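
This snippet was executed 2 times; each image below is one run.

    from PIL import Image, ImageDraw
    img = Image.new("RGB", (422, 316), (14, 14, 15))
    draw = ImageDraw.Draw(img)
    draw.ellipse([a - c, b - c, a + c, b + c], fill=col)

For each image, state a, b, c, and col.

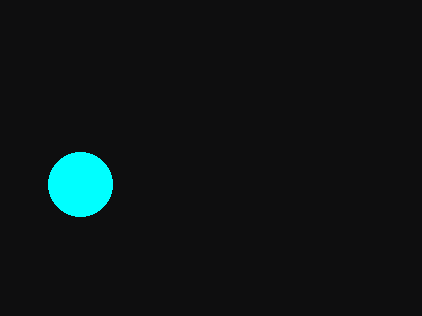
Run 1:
a = 80
b = 184
c = 32
col = 'cyan'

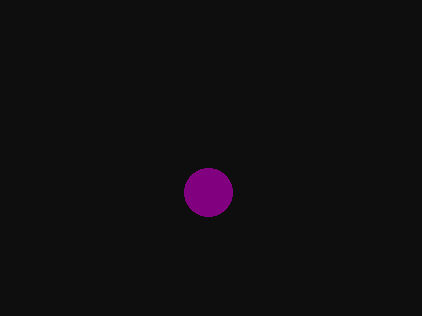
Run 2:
a = 208
b = 192
c = 24
col = 'purple'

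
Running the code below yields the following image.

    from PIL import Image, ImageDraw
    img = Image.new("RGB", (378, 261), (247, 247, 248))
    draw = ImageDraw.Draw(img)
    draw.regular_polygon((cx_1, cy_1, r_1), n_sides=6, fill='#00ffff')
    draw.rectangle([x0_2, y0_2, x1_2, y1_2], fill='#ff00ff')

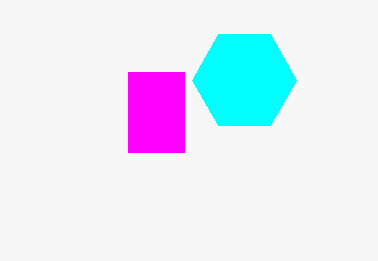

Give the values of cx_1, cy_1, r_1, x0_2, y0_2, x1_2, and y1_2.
cx_1 = 244, cy_1 = 80, r_1 = 52, x0_2 = 128, y0_2 = 72, x1_2 = 184, y1_2 = 152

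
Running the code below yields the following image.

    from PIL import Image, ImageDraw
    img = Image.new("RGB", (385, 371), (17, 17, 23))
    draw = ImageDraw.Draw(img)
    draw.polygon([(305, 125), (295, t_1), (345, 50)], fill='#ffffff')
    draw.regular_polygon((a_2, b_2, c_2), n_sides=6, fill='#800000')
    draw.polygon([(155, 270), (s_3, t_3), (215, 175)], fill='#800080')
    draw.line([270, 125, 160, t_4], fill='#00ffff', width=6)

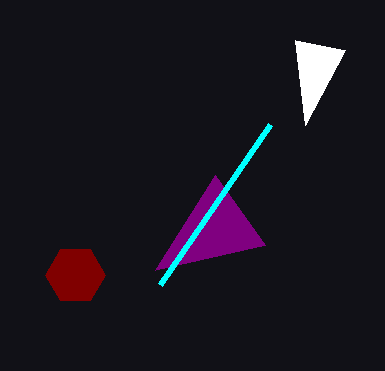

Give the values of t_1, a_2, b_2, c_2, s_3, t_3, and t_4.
t_1 = 40; a_2 = 75; b_2 = 275; c_2 = 30; s_3 = 265; t_3 = 245; t_4 = 285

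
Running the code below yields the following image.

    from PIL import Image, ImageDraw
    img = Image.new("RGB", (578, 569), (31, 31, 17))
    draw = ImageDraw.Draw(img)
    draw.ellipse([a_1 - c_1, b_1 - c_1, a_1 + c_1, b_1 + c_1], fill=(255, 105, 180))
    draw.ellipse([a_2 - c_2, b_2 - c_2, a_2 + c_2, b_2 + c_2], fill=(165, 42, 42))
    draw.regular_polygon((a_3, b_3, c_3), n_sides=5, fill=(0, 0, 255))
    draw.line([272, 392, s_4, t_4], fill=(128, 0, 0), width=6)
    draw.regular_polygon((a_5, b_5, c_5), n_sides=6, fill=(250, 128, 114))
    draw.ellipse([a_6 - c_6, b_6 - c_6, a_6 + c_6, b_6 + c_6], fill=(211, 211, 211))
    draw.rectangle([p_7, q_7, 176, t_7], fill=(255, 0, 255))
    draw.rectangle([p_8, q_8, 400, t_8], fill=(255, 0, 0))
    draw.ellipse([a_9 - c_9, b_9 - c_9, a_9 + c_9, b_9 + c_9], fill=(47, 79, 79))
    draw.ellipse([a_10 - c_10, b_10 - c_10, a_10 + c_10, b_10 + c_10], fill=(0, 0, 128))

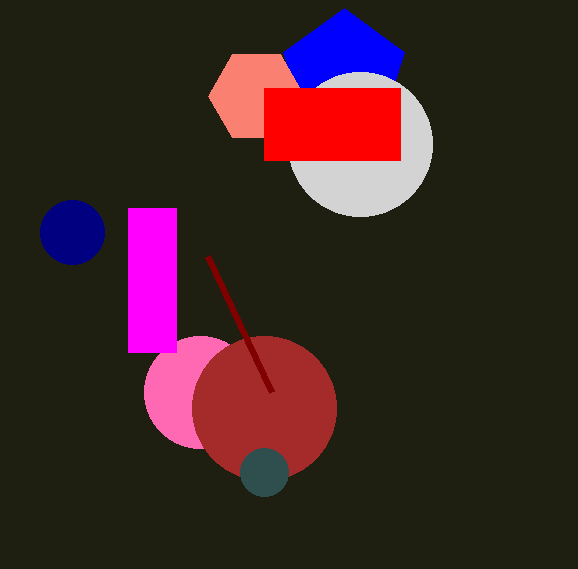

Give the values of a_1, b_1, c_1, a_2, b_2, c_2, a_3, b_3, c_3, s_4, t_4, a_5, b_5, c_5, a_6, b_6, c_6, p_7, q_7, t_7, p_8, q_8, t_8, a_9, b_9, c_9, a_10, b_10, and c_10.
a_1 = 200
b_1 = 392
c_1 = 56
a_2 = 264
b_2 = 408
c_2 = 72
a_3 = 344
b_3 = 72
c_3 = 64
s_4 = 208
t_4 = 256
a_5 = 256
b_5 = 96
c_5 = 48
a_6 = 360
b_6 = 144
c_6 = 72
p_7 = 128
q_7 = 208
t_7 = 352
p_8 = 264
q_8 = 88
t_8 = 160
a_9 = 264
b_9 = 472
c_9 = 24
a_10 = 72
b_10 = 232
c_10 = 32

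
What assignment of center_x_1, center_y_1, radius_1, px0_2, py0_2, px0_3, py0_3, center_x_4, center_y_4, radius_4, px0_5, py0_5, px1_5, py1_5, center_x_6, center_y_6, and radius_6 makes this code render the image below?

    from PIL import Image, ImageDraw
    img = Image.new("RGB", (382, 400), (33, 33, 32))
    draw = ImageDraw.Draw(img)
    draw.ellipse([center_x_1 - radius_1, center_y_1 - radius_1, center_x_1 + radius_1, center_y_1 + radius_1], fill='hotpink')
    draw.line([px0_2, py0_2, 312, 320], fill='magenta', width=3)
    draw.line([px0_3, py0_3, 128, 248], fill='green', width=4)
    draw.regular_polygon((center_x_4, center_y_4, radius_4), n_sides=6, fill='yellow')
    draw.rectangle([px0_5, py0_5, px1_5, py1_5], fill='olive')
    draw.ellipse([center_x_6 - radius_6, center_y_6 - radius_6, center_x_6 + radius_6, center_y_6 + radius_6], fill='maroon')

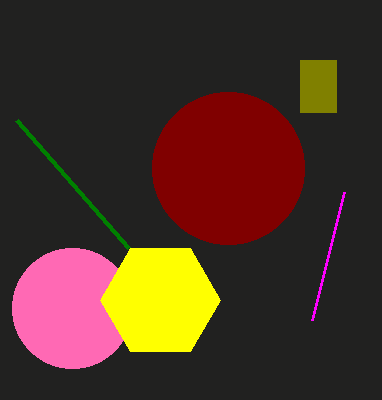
center_x_1 = 72, center_y_1 = 308, radius_1 = 60, px0_2 = 344, py0_2 = 192, px0_3 = 16, py0_3 = 120, center_x_4 = 160, center_y_4 = 300, radius_4 = 60, px0_5 = 300, py0_5 = 60, px1_5 = 336, py1_5 = 112, center_x_6 = 228, center_y_6 = 168, radius_6 = 76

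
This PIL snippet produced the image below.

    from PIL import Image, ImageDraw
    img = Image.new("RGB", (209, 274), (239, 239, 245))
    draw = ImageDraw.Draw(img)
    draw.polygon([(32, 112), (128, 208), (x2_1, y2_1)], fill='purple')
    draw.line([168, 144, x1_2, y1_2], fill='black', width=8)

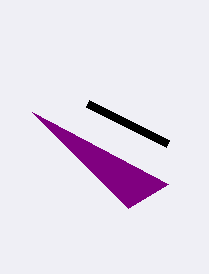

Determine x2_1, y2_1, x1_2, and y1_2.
x2_1 = 168
y2_1 = 184
x1_2 = 88
y1_2 = 104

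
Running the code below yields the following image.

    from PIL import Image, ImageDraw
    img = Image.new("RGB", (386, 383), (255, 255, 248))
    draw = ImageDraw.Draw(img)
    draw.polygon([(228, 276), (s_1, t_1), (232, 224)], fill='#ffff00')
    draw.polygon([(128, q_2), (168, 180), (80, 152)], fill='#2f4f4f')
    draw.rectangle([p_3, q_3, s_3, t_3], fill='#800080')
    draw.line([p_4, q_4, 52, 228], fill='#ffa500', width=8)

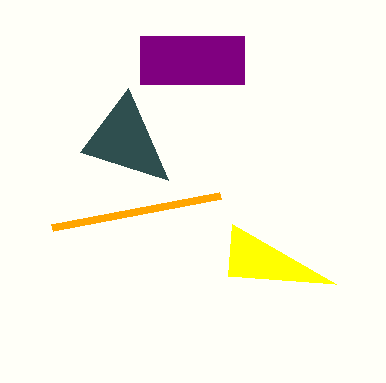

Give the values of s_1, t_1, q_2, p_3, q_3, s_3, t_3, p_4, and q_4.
s_1 = 336
t_1 = 284
q_2 = 88
p_3 = 140
q_3 = 36
s_3 = 244
t_3 = 84
p_4 = 220
q_4 = 196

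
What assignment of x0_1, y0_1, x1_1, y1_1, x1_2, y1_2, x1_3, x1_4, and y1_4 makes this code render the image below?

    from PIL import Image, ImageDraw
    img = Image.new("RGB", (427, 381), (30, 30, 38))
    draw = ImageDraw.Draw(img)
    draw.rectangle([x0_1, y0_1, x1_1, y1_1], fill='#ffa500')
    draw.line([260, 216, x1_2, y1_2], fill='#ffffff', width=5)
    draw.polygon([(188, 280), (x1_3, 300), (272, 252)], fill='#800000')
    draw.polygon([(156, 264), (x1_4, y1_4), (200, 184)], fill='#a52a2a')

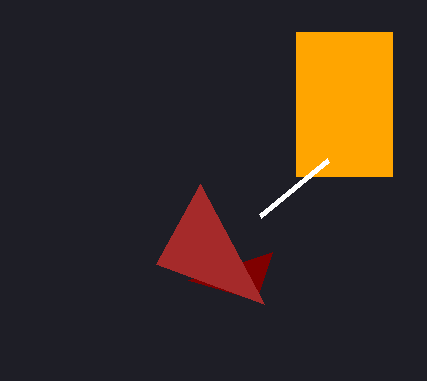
x0_1 = 296; y0_1 = 32; x1_1 = 392; y1_1 = 176; x1_2 = 328; y1_2 = 160; x1_3 = 256; x1_4 = 264; y1_4 = 304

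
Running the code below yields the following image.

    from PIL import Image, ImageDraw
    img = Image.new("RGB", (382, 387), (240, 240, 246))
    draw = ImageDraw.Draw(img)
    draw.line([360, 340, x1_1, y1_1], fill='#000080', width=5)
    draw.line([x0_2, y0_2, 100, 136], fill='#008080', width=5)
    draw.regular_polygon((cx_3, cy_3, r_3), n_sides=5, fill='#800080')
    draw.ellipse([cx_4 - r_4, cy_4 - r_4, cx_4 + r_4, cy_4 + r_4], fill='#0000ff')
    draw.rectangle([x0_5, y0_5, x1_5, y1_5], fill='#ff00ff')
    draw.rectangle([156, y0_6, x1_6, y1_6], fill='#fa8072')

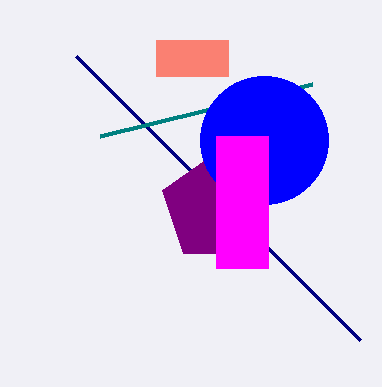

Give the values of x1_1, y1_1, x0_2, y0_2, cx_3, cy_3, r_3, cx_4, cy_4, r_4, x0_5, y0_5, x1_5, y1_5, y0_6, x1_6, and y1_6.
x1_1 = 76; y1_1 = 56; x0_2 = 312; y0_2 = 84; cx_3 = 216; cy_3 = 208; r_3 = 56; cx_4 = 264; cy_4 = 140; r_4 = 64; x0_5 = 216; y0_5 = 136; x1_5 = 268; y1_5 = 268; y0_6 = 40; x1_6 = 228; y1_6 = 76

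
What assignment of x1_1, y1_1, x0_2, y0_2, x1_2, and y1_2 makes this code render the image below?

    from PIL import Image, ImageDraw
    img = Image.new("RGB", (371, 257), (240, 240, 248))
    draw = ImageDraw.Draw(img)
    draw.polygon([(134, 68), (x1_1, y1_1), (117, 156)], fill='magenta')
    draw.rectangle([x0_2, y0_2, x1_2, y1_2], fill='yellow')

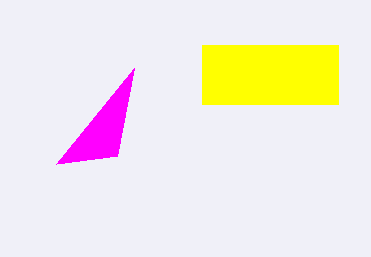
x1_1 = 56, y1_1 = 164, x0_2 = 202, y0_2 = 45, x1_2 = 338, y1_2 = 104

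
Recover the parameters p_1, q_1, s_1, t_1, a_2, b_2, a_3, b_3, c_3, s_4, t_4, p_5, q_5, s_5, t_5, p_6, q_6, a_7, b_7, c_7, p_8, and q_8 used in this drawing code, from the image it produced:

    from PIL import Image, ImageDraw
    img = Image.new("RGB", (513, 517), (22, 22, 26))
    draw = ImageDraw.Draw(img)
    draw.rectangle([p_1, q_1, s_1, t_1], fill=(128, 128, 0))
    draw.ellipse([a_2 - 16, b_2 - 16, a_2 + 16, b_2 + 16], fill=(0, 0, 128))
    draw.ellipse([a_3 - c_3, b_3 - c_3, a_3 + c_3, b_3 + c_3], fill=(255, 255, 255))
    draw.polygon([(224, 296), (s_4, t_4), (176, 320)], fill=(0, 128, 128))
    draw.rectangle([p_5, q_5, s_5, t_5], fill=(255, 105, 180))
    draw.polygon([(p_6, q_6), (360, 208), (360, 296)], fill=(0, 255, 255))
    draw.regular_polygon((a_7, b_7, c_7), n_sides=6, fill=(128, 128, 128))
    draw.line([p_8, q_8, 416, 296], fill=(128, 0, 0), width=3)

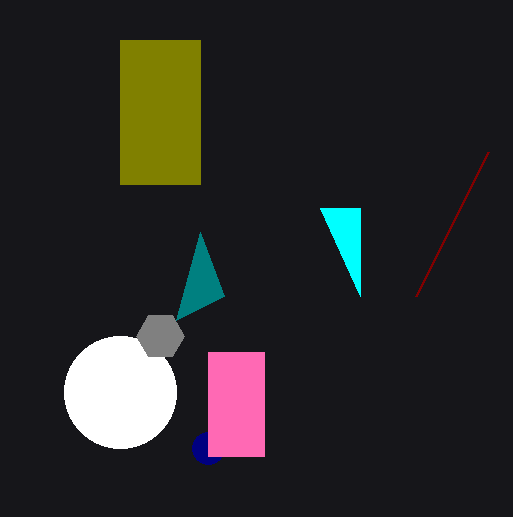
p_1 = 120; q_1 = 40; s_1 = 200; t_1 = 184; a_2 = 208; b_2 = 448; a_3 = 120; b_3 = 392; c_3 = 56; s_4 = 200; t_4 = 232; p_5 = 208; q_5 = 352; s_5 = 264; t_5 = 456; p_6 = 320; q_6 = 208; a_7 = 160; b_7 = 336; c_7 = 24; p_8 = 488; q_8 = 152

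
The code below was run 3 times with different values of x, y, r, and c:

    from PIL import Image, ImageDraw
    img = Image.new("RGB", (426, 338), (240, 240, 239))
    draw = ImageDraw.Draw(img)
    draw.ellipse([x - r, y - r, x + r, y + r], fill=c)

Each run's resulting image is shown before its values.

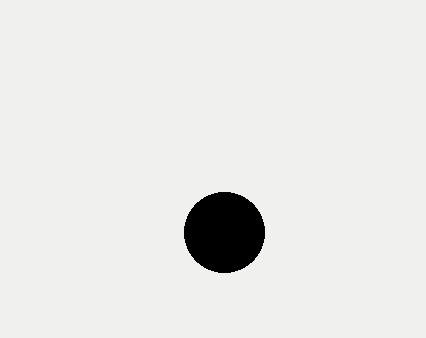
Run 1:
x = 224; y = 232; r = 40; c = 'black'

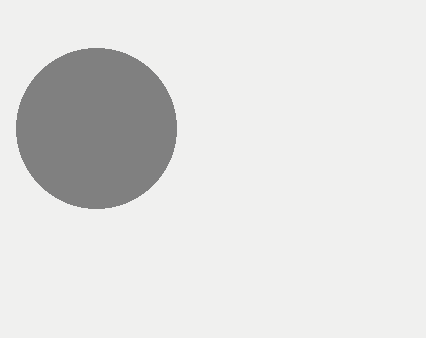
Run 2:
x = 96; y = 128; r = 80; c = 'gray'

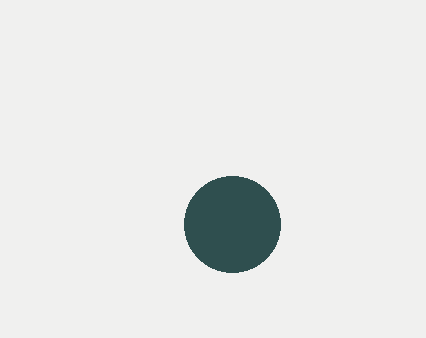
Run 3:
x = 232, y = 224, r = 48, c = 'darkslategray'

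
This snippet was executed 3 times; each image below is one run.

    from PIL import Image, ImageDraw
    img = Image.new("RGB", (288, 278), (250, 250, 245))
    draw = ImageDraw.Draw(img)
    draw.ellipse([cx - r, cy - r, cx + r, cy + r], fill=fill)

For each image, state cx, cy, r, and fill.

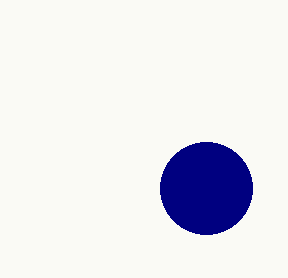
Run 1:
cx = 206
cy = 188
r = 46
fill = 'navy'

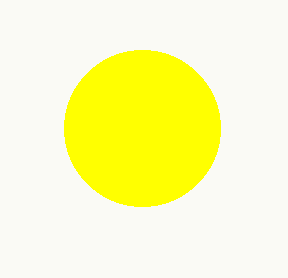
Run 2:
cx = 142
cy = 128
r = 78
fill = 'yellow'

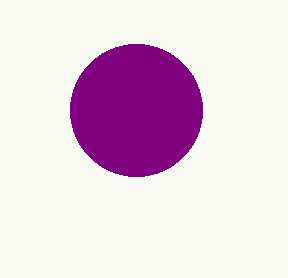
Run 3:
cx = 136; cy = 110; r = 66; fill = 'purple'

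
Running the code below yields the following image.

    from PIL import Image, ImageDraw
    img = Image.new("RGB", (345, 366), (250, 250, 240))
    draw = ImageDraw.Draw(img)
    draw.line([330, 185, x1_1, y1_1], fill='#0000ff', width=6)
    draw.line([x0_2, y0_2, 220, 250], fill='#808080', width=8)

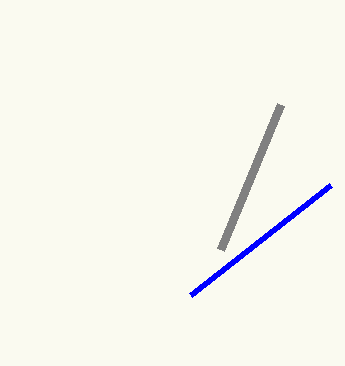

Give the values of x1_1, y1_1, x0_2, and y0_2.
x1_1 = 190
y1_1 = 295
x0_2 = 280
y0_2 = 105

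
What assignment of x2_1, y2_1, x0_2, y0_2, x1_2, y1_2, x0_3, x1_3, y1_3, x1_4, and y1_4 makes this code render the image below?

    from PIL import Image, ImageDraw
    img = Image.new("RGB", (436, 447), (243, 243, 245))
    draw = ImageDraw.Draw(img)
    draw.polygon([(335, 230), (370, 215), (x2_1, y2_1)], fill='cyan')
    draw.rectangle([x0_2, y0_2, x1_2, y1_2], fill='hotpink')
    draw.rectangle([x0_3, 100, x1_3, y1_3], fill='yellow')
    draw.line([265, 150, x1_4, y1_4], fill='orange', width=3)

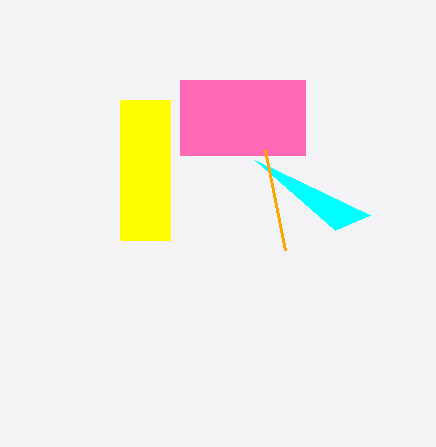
x2_1 = 255, y2_1 = 160, x0_2 = 180, y0_2 = 80, x1_2 = 305, y1_2 = 155, x0_3 = 120, x1_3 = 170, y1_3 = 240, x1_4 = 285, y1_4 = 250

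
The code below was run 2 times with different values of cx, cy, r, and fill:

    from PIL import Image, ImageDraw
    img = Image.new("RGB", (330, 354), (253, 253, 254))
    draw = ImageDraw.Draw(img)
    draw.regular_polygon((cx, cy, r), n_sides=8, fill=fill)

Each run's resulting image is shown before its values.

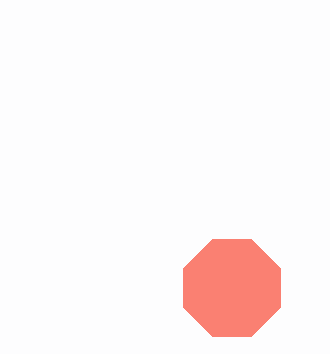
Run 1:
cx = 232, cy = 288, r = 52, fill = 'salmon'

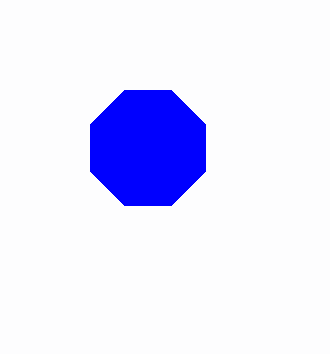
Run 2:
cx = 148
cy = 148
r = 62
fill = 'blue'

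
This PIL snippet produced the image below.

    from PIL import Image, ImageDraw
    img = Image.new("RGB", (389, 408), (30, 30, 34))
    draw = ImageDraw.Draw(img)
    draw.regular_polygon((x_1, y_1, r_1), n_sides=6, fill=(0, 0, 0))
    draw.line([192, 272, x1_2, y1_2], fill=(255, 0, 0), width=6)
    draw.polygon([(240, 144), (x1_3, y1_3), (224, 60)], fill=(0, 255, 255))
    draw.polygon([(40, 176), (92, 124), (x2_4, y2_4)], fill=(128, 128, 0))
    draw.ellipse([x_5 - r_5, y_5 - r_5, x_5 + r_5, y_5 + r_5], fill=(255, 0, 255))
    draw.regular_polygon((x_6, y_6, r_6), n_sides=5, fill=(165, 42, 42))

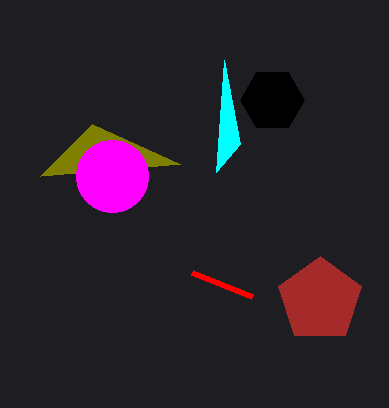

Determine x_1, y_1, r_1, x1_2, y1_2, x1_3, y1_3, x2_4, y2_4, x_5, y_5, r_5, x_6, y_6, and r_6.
x_1 = 272
y_1 = 100
r_1 = 32
x1_2 = 252
y1_2 = 296
x1_3 = 216
y1_3 = 172
x2_4 = 180
y2_4 = 164
x_5 = 112
y_5 = 176
r_5 = 36
x_6 = 320
y_6 = 300
r_6 = 44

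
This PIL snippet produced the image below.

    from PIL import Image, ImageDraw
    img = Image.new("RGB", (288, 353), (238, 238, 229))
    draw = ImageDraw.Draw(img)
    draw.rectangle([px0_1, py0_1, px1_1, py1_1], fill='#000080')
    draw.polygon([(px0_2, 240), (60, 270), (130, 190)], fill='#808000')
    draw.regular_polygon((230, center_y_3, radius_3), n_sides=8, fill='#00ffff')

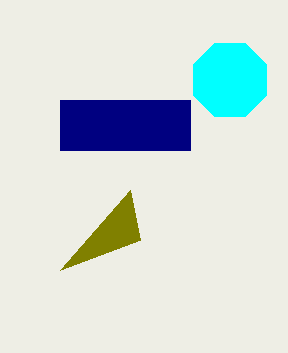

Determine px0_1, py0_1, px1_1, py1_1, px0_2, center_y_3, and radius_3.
px0_1 = 60; py0_1 = 100; px1_1 = 190; py1_1 = 150; px0_2 = 140; center_y_3 = 80; radius_3 = 40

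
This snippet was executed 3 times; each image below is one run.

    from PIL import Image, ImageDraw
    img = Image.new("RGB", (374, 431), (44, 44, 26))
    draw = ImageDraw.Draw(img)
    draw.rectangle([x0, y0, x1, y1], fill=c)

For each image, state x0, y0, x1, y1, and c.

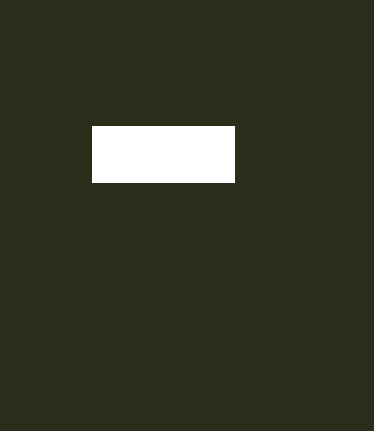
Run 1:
x0 = 92
y0 = 126
x1 = 234
y1 = 182
c = 'white'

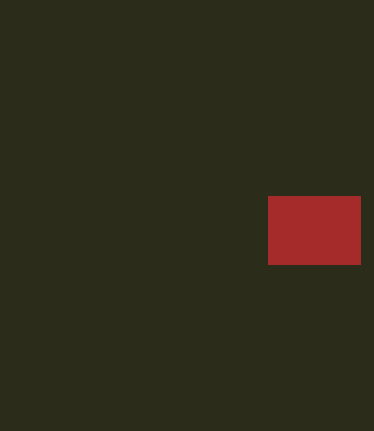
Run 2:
x0 = 268; y0 = 196; x1 = 360; y1 = 264; c = 'brown'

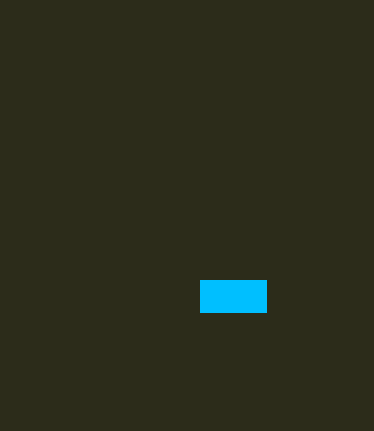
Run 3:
x0 = 200, y0 = 280, x1 = 266, y1 = 312, c = 'deepskyblue'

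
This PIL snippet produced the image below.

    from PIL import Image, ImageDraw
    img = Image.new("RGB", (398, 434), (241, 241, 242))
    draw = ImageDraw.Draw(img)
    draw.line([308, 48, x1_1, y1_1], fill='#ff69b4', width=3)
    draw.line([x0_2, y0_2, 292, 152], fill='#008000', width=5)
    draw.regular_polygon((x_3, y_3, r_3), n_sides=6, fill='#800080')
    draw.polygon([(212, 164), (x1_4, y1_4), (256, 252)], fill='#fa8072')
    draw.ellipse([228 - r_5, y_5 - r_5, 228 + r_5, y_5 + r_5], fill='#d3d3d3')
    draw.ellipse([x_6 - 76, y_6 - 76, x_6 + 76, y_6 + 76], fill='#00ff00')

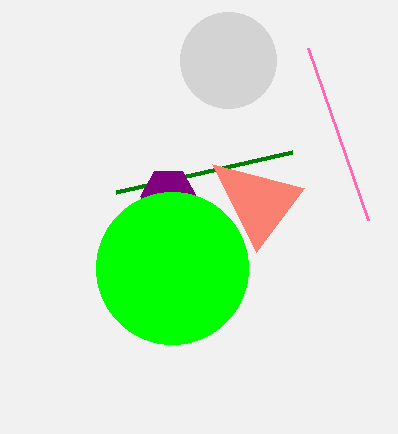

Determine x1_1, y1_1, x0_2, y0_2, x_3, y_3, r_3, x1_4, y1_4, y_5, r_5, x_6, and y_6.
x1_1 = 368, y1_1 = 220, x0_2 = 116, y0_2 = 192, x_3 = 168, y_3 = 196, r_3 = 28, x1_4 = 304, y1_4 = 188, y_5 = 60, r_5 = 48, x_6 = 172, y_6 = 268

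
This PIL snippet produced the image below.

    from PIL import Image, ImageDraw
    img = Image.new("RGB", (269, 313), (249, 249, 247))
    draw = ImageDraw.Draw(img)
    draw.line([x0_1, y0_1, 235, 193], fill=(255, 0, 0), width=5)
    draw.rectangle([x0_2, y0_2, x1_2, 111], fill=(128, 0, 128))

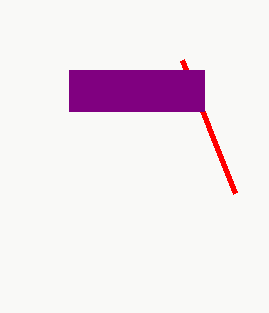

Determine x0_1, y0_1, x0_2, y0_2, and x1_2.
x0_1 = 182, y0_1 = 60, x0_2 = 69, y0_2 = 70, x1_2 = 204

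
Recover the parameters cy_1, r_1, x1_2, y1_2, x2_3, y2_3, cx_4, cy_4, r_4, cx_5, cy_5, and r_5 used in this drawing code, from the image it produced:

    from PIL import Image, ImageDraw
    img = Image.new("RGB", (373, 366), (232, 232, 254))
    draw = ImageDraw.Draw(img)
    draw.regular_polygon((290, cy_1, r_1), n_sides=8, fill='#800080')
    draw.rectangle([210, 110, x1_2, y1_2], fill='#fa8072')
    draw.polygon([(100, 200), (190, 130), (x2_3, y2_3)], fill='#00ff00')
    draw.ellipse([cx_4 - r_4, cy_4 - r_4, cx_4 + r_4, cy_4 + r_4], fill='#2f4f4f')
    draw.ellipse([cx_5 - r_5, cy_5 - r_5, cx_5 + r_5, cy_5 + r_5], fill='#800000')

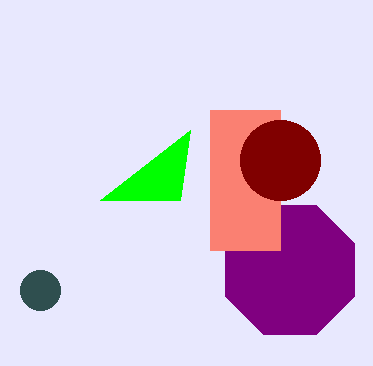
cy_1 = 270, r_1 = 70, x1_2 = 280, y1_2 = 250, x2_3 = 180, y2_3 = 200, cx_4 = 40, cy_4 = 290, r_4 = 20, cx_5 = 280, cy_5 = 160, r_5 = 40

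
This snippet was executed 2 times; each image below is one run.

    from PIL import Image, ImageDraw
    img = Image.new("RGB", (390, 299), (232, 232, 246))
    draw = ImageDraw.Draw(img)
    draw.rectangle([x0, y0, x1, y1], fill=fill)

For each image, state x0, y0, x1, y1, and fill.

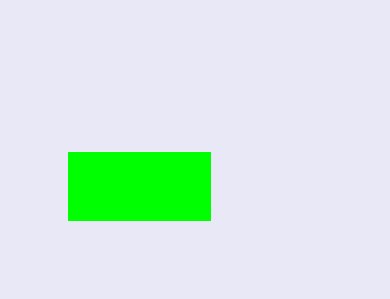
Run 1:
x0 = 68; y0 = 152; x1 = 210; y1 = 220; fill = 'lime'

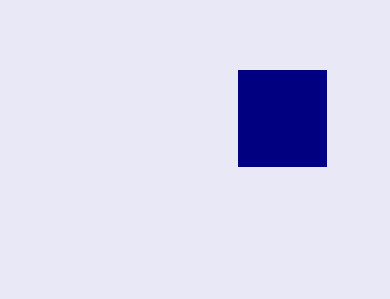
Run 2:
x0 = 238, y0 = 70, x1 = 326, y1 = 166, fill = 'navy'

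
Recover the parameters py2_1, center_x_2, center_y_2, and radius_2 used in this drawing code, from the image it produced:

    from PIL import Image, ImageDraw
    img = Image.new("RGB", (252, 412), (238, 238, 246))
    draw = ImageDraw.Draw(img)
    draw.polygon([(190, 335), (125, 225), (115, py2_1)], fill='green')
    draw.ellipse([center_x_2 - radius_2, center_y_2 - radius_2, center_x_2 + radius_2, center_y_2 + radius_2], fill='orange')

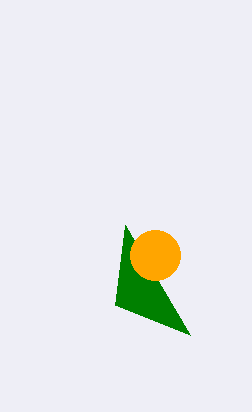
py2_1 = 305, center_x_2 = 155, center_y_2 = 255, radius_2 = 25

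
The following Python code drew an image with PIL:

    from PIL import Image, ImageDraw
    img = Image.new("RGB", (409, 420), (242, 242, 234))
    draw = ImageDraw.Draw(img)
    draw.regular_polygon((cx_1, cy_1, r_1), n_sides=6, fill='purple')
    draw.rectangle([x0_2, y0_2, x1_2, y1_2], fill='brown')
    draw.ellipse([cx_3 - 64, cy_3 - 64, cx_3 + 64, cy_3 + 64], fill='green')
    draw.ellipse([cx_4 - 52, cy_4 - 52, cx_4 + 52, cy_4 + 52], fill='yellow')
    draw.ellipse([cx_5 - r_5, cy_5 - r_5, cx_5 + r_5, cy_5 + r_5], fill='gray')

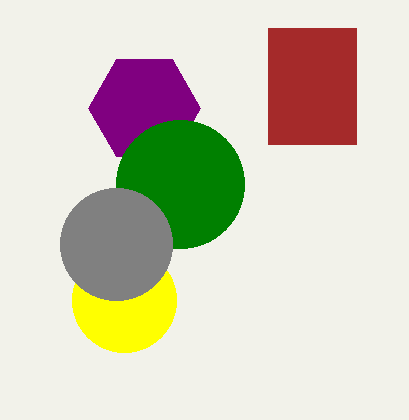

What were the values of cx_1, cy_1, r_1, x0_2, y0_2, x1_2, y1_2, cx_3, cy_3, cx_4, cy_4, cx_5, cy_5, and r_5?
cx_1 = 144; cy_1 = 108; r_1 = 56; x0_2 = 268; y0_2 = 28; x1_2 = 356; y1_2 = 144; cx_3 = 180; cy_3 = 184; cx_4 = 124; cy_4 = 300; cx_5 = 116; cy_5 = 244; r_5 = 56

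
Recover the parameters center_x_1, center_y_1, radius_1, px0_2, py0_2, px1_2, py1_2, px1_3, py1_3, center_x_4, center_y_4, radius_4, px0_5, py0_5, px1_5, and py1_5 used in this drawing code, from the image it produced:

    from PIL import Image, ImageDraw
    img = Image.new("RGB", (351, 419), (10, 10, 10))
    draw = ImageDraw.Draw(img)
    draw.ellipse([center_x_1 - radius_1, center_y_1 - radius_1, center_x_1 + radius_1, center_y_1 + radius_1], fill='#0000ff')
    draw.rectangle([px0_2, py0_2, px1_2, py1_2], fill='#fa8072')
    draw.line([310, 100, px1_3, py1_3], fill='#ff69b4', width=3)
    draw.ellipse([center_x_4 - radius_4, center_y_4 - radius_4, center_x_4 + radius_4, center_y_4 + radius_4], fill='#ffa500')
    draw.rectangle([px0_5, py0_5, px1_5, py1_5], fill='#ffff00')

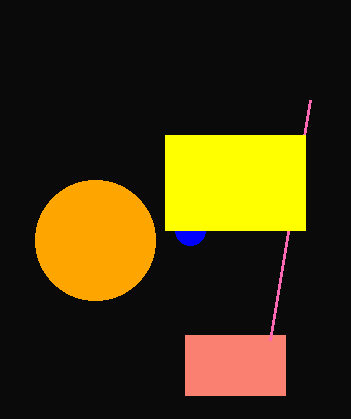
center_x_1 = 190
center_y_1 = 230
radius_1 = 15
px0_2 = 185
py0_2 = 335
px1_2 = 285
py1_2 = 395
px1_3 = 270
py1_3 = 340
center_x_4 = 95
center_y_4 = 240
radius_4 = 60
px0_5 = 165
py0_5 = 135
px1_5 = 305
py1_5 = 230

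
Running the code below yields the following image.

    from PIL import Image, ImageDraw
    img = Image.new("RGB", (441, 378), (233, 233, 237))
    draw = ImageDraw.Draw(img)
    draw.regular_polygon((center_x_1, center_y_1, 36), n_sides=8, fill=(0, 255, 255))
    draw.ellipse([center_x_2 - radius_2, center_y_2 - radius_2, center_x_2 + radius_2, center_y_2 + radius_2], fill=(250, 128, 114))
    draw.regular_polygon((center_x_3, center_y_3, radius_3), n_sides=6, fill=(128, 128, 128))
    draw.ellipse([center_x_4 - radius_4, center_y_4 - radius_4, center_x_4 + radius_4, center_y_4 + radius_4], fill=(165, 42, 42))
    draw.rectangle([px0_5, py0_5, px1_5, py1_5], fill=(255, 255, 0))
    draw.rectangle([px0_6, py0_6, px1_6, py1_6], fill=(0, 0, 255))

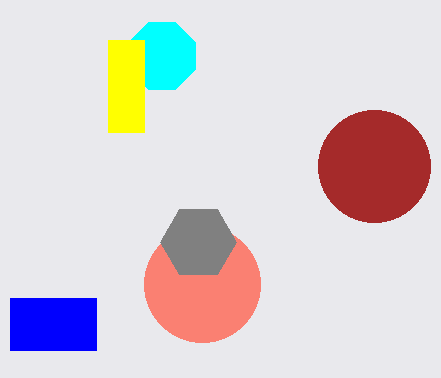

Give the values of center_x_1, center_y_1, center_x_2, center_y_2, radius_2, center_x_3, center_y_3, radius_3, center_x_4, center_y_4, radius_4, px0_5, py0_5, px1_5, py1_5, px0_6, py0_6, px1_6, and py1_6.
center_x_1 = 162
center_y_1 = 56
center_x_2 = 202
center_y_2 = 284
radius_2 = 58
center_x_3 = 198
center_y_3 = 242
radius_3 = 38
center_x_4 = 374
center_y_4 = 166
radius_4 = 56
px0_5 = 108
py0_5 = 40
px1_5 = 144
py1_5 = 132
px0_6 = 10
py0_6 = 298
px1_6 = 96
py1_6 = 350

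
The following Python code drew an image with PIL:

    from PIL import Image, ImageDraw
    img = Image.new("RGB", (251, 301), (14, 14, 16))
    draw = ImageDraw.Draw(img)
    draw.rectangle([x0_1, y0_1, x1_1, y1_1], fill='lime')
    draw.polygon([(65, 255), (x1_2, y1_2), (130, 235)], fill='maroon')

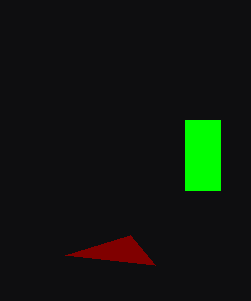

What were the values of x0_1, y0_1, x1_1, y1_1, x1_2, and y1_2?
x0_1 = 185; y0_1 = 120; x1_1 = 220; y1_1 = 190; x1_2 = 155; y1_2 = 265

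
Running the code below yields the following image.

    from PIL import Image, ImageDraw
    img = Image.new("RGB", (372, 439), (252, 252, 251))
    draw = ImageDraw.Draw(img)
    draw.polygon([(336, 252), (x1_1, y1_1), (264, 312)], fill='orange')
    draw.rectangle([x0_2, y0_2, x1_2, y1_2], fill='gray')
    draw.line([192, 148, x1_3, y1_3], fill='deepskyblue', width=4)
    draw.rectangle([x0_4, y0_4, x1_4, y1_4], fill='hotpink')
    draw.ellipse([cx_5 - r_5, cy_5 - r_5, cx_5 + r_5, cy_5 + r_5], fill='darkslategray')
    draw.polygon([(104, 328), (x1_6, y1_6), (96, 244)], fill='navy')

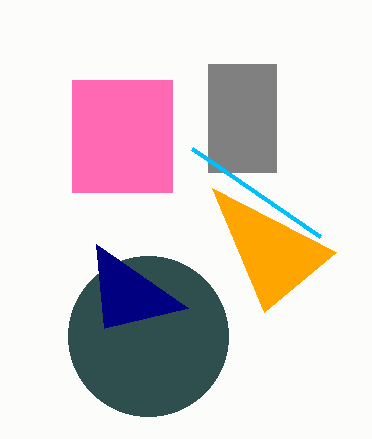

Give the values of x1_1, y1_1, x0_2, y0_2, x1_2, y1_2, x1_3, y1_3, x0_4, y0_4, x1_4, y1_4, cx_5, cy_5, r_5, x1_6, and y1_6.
x1_1 = 212
y1_1 = 188
x0_2 = 208
y0_2 = 64
x1_2 = 276
y1_2 = 172
x1_3 = 320
y1_3 = 236
x0_4 = 72
y0_4 = 80
x1_4 = 172
y1_4 = 192
cx_5 = 148
cy_5 = 336
r_5 = 80
x1_6 = 188
y1_6 = 308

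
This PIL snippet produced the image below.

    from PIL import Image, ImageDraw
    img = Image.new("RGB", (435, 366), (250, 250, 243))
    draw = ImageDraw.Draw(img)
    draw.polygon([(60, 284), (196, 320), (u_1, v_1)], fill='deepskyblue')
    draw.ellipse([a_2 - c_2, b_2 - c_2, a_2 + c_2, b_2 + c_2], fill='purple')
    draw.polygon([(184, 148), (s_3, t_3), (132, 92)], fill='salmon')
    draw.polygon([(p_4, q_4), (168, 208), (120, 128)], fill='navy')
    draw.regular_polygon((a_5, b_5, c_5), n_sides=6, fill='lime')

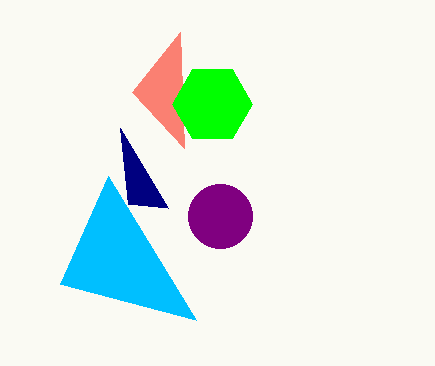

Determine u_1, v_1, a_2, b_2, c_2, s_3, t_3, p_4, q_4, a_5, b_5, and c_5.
u_1 = 108
v_1 = 176
a_2 = 220
b_2 = 216
c_2 = 32
s_3 = 180
t_3 = 32
p_4 = 128
q_4 = 204
a_5 = 212
b_5 = 104
c_5 = 40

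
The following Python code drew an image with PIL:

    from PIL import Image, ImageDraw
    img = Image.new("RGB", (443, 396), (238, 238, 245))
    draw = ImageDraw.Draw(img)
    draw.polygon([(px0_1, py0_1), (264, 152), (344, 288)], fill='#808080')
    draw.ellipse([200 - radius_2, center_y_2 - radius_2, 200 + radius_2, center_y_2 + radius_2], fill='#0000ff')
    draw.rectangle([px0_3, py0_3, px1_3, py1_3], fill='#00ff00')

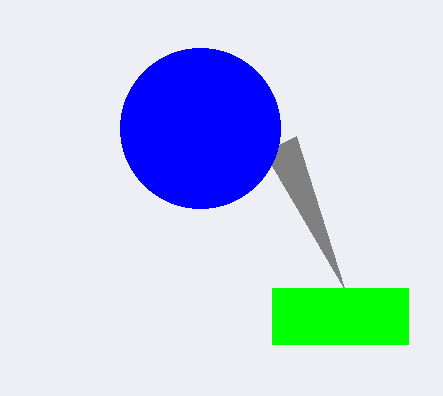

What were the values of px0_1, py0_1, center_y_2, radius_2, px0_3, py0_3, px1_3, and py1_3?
px0_1 = 296
py0_1 = 136
center_y_2 = 128
radius_2 = 80
px0_3 = 272
py0_3 = 288
px1_3 = 408
py1_3 = 344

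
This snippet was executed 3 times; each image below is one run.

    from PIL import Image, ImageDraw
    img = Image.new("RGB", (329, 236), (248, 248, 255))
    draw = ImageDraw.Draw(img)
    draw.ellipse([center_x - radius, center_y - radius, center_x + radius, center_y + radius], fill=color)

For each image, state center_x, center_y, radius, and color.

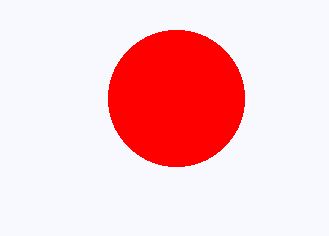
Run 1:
center_x = 176; center_y = 98; radius = 68; color = 'red'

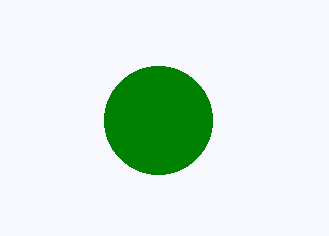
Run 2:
center_x = 158; center_y = 120; radius = 54; color = 'green'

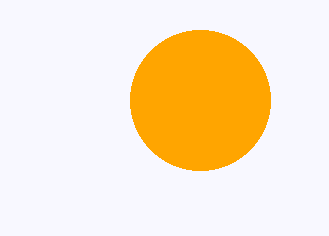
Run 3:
center_x = 200; center_y = 100; radius = 70; color = 'orange'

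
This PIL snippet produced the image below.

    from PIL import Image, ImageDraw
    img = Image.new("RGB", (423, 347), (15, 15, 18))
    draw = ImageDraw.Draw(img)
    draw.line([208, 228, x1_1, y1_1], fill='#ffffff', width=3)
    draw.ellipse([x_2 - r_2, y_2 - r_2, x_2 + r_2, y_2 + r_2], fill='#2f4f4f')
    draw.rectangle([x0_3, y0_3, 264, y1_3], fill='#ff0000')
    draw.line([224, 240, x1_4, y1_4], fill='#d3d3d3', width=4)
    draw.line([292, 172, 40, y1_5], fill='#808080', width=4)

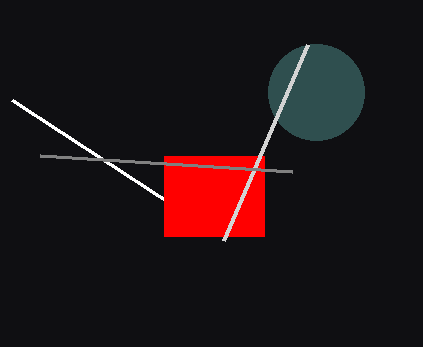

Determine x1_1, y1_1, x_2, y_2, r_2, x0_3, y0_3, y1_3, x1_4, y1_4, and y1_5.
x1_1 = 12
y1_1 = 100
x_2 = 316
y_2 = 92
r_2 = 48
x0_3 = 164
y0_3 = 156
y1_3 = 236
x1_4 = 308
y1_4 = 44
y1_5 = 156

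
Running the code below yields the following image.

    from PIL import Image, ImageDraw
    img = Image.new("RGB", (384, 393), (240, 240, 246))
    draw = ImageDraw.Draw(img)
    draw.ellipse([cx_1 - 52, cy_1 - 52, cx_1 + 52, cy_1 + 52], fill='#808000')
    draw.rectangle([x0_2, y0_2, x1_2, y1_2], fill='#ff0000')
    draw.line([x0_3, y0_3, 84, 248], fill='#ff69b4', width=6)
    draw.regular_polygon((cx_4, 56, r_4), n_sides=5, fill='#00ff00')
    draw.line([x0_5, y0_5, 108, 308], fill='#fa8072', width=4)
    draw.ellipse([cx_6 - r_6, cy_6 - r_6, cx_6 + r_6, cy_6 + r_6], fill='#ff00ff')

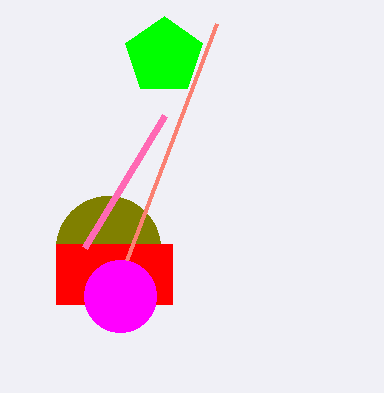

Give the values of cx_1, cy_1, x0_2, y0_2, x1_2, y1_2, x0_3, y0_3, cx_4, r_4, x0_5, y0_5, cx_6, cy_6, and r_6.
cx_1 = 108, cy_1 = 248, x0_2 = 56, y0_2 = 244, x1_2 = 172, y1_2 = 304, x0_3 = 164, y0_3 = 116, cx_4 = 164, r_4 = 40, x0_5 = 216, y0_5 = 24, cx_6 = 120, cy_6 = 296, r_6 = 36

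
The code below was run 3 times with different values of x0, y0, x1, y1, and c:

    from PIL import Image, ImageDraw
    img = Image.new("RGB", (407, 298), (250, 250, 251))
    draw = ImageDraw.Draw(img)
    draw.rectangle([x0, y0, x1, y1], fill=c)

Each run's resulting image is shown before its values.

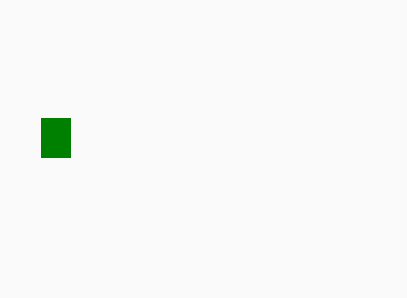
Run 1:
x0 = 41; y0 = 118; x1 = 70; y1 = 157; c = 'green'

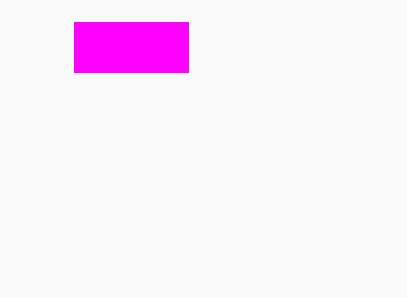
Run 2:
x0 = 74; y0 = 22; x1 = 188; y1 = 72; c = 'magenta'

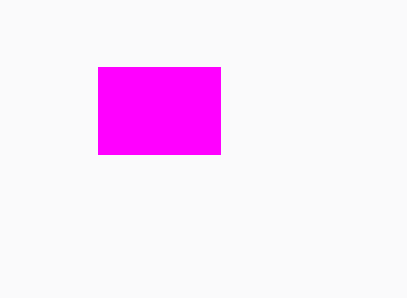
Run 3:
x0 = 98; y0 = 67; x1 = 220; y1 = 154; c = 'magenta'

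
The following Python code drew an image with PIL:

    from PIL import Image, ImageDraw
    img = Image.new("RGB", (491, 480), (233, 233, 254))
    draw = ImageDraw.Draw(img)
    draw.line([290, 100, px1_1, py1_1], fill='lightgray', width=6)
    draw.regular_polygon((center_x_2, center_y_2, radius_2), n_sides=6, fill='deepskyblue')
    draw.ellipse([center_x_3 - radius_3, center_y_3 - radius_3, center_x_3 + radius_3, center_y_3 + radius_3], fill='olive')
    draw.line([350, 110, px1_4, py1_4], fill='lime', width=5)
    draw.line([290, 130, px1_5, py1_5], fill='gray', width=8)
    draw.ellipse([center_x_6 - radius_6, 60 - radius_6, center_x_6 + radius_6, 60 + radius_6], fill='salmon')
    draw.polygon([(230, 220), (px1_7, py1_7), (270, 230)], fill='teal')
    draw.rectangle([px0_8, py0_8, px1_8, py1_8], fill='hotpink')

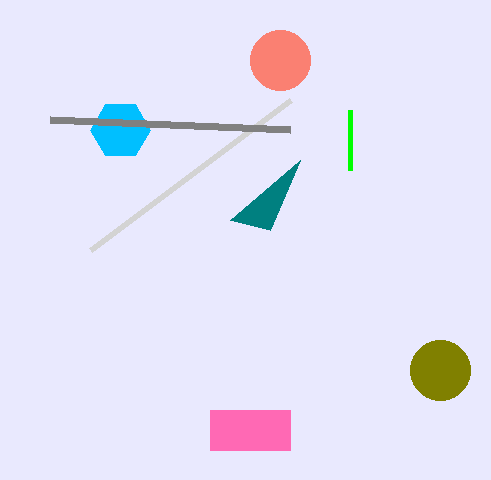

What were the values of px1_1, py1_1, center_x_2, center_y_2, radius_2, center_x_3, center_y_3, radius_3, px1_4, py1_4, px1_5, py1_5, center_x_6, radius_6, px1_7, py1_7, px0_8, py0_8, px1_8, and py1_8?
px1_1 = 90; py1_1 = 250; center_x_2 = 120; center_y_2 = 130; radius_2 = 30; center_x_3 = 440; center_y_3 = 370; radius_3 = 30; px1_4 = 350; py1_4 = 170; px1_5 = 50; py1_5 = 120; center_x_6 = 280; radius_6 = 30; px1_7 = 300; py1_7 = 160; px0_8 = 210; py0_8 = 410; px1_8 = 290; py1_8 = 450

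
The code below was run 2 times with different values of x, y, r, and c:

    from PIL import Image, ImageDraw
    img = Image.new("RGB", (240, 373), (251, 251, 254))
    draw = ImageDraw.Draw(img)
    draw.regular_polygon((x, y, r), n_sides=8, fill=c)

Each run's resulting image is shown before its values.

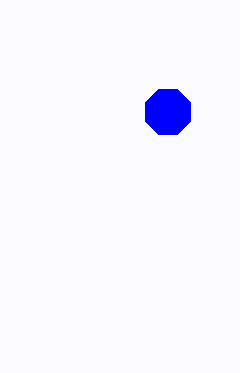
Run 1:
x = 168; y = 112; r = 24; c = 'blue'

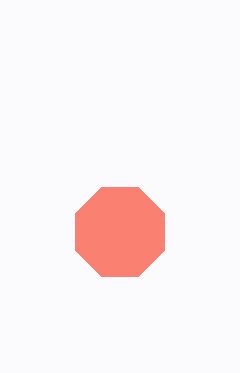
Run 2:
x = 120; y = 232; r = 48; c = 'salmon'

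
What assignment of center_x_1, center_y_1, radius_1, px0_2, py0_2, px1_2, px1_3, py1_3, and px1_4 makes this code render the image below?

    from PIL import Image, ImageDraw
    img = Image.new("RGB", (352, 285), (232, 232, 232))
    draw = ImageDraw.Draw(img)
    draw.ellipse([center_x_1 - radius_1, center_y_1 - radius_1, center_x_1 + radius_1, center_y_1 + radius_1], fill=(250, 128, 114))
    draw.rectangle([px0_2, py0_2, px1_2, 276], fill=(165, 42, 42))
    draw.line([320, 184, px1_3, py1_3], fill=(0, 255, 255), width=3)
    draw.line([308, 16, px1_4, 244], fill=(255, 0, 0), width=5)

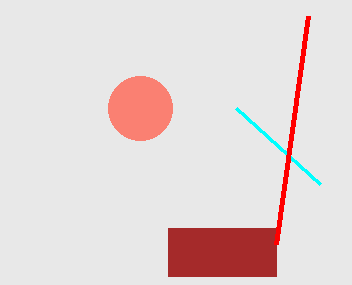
center_x_1 = 140; center_y_1 = 108; radius_1 = 32; px0_2 = 168; py0_2 = 228; px1_2 = 276; px1_3 = 236; py1_3 = 108; px1_4 = 276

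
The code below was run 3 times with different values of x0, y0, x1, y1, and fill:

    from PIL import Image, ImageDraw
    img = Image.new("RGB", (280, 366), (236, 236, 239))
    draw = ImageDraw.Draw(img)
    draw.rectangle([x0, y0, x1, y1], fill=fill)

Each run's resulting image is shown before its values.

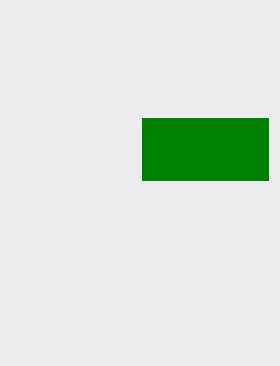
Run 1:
x0 = 142; y0 = 118; x1 = 268; y1 = 180; fill = 'green'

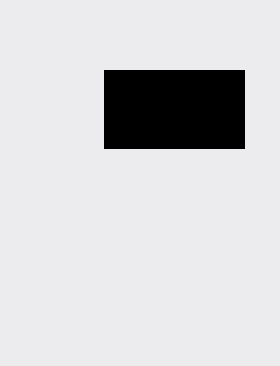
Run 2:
x0 = 104
y0 = 70
x1 = 244
y1 = 148
fill = 'black'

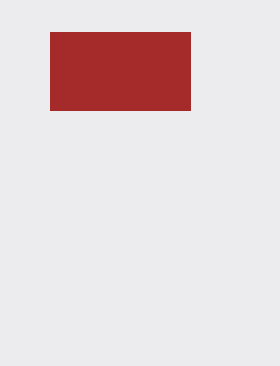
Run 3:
x0 = 50, y0 = 32, x1 = 190, y1 = 110, fill = 'brown'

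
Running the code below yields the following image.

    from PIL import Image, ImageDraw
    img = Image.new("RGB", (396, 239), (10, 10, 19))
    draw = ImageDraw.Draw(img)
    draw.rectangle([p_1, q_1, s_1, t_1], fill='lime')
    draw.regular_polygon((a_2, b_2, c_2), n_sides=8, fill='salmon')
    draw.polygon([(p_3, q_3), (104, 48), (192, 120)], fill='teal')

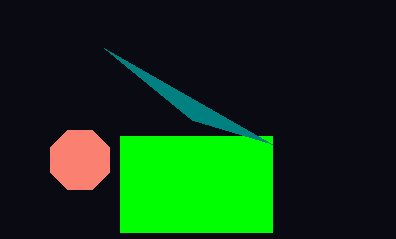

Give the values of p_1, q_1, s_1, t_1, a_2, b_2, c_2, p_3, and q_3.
p_1 = 120; q_1 = 136; s_1 = 272; t_1 = 232; a_2 = 80; b_2 = 160; c_2 = 32; p_3 = 272; q_3 = 144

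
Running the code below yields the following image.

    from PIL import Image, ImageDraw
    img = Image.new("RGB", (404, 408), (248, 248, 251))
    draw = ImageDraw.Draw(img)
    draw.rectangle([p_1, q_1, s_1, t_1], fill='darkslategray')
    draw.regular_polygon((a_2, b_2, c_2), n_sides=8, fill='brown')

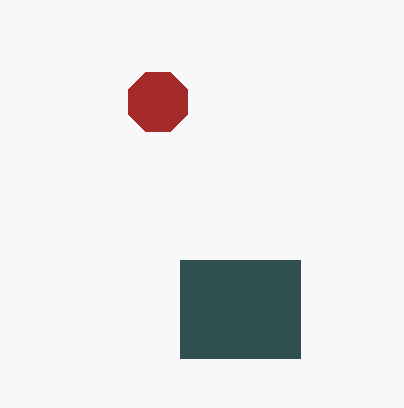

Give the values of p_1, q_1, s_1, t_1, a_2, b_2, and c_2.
p_1 = 180, q_1 = 260, s_1 = 300, t_1 = 358, a_2 = 158, b_2 = 102, c_2 = 32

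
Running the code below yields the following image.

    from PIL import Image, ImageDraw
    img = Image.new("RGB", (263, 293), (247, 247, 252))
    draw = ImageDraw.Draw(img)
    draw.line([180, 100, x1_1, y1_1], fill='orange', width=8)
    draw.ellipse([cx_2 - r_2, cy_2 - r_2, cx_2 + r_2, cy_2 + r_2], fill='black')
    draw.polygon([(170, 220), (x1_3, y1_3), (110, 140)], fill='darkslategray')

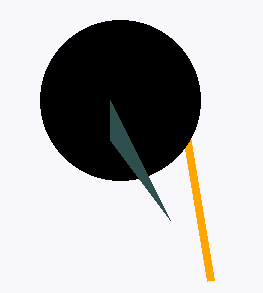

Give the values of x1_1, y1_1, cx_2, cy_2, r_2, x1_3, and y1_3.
x1_1 = 210; y1_1 = 280; cx_2 = 120; cy_2 = 100; r_2 = 80; x1_3 = 110; y1_3 = 100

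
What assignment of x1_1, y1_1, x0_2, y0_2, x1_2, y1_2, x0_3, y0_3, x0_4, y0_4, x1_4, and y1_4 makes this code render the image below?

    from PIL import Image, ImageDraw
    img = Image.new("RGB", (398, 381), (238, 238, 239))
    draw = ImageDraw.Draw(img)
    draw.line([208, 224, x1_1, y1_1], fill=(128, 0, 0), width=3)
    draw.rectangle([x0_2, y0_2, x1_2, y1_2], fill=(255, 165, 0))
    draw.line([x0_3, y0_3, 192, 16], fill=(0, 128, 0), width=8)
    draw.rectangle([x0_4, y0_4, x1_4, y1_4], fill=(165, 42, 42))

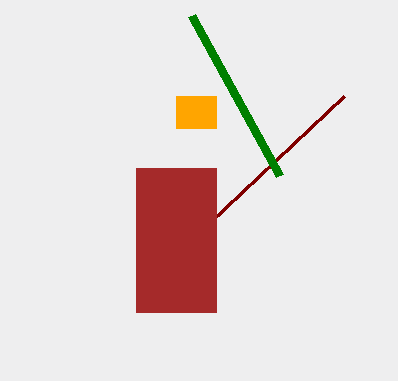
x1_1 = 344
y1_1 = 96
x0_2 = 176
y0_2 = 96
x1_2 = 216
y1_2 = 128
x0_3 = 280
y0_3 = 176
x0_4 = 136
y0_4 = 168
x1_4 = 216
y1_4 = 312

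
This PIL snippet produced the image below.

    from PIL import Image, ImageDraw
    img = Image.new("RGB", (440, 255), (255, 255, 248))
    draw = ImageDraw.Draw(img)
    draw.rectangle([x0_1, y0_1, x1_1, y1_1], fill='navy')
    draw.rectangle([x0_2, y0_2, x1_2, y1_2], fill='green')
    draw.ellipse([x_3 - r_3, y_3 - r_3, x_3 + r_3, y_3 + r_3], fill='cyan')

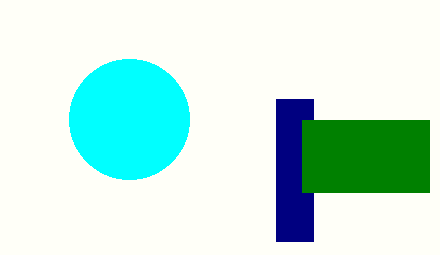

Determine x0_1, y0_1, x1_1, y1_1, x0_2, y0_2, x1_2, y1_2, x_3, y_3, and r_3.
x0_1 = 276
y0_1 = 99
x1_1 = 313
y1_1 = 241
x0_2 = 302
y0_2 = 120
x1_2 = 429
y1_2 = 192
x_3 = 129
y_3 = 119
r_3 = 60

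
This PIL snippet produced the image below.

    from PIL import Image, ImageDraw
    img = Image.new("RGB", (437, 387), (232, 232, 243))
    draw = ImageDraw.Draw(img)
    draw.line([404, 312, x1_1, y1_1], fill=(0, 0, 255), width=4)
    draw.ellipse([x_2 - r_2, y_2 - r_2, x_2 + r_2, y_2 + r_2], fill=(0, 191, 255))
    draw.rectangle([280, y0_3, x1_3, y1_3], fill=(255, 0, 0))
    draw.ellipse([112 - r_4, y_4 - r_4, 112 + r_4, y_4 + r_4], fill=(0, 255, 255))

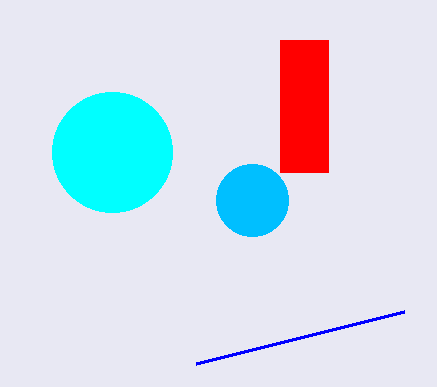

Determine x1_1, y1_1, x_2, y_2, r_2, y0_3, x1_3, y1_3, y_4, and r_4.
x1_1 = 196, y1_1 = 364, x_2 = 252, y_2 = 200, r_2 = 36, y0_3 = 40, x1_3 = 328, y1_3 = 172, y_4 = 152, r_4 = 60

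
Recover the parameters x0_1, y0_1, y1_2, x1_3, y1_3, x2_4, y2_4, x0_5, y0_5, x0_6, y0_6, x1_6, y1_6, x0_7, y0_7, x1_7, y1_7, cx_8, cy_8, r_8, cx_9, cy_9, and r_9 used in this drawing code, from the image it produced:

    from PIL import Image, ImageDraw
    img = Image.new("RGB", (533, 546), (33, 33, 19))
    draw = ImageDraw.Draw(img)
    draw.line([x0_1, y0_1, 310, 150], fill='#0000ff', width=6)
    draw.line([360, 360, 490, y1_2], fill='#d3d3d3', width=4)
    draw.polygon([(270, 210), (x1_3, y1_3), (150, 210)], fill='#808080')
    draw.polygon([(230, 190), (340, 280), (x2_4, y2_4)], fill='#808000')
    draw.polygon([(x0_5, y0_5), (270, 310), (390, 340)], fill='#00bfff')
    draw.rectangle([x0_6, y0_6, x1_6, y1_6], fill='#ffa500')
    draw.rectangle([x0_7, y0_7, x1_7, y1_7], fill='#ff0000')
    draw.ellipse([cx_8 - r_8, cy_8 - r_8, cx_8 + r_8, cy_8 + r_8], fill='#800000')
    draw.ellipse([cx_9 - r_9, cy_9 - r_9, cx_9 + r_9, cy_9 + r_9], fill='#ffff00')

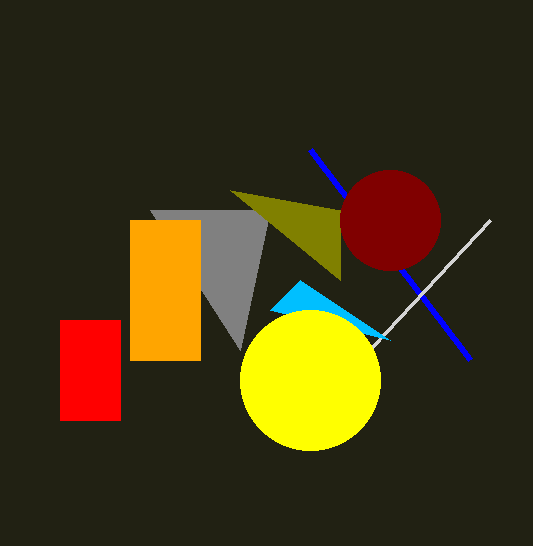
x0_1 = 470; y0_1 = 360; y1_2 = 220; x1_3 = 240; y1_3 = 350; x2_4 = 340; y2_4 = 210; x0_5 = 300; y0_5 = 280; x0_6 = 130; y0_6 = 220; x1_6 = 200; y1_6 = 360; x0_7 = 60; y0_7 = 320; x1_7 = 120; y1_7 = 420; cx_8 = 390; cy_8 = 220; r_8 = 50; cx_9 = 310; cy_9 = 380; r_9 = 70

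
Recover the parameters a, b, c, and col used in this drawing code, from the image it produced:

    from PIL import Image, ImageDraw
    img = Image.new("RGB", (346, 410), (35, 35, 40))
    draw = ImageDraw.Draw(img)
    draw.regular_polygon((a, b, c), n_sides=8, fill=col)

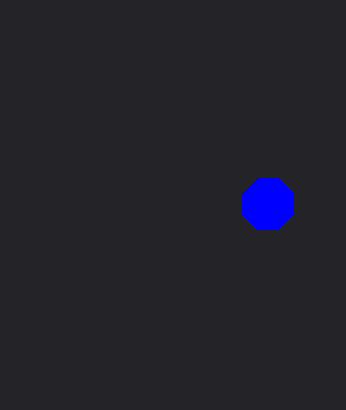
a = 268; b = 204; c = 28; col = 'blue'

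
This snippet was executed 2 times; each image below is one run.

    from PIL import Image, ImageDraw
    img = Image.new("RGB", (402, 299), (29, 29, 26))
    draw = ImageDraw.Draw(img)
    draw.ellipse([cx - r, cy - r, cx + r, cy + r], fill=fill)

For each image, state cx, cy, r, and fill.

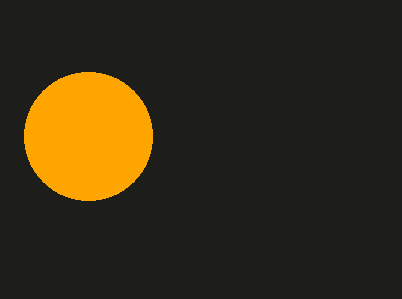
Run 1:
cx = 88, cy = 136, r = 64, fill = 'orange'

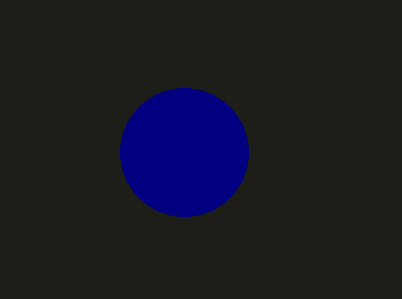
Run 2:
cx = 184
cy = 152
r = 64
fill = 'navy'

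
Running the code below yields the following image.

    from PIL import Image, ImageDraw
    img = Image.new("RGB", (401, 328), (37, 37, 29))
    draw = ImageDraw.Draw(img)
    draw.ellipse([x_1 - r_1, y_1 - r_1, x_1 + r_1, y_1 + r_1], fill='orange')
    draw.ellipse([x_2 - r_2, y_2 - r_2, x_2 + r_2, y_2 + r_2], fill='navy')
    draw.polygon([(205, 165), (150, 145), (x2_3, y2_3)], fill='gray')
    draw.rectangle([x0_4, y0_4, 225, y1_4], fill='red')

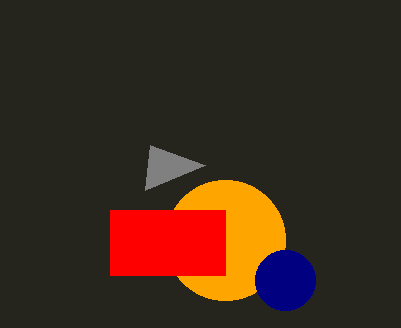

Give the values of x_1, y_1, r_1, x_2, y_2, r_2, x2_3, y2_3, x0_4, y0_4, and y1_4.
x_1 = 225
y_1 = 240
r_1 = 60
x_2 = 285
y_2 = 280
r_2 = 30
x2_3 = 145
y2_3 = 190
x0_4 = 110
y0_4 = 210
y1_4 = 275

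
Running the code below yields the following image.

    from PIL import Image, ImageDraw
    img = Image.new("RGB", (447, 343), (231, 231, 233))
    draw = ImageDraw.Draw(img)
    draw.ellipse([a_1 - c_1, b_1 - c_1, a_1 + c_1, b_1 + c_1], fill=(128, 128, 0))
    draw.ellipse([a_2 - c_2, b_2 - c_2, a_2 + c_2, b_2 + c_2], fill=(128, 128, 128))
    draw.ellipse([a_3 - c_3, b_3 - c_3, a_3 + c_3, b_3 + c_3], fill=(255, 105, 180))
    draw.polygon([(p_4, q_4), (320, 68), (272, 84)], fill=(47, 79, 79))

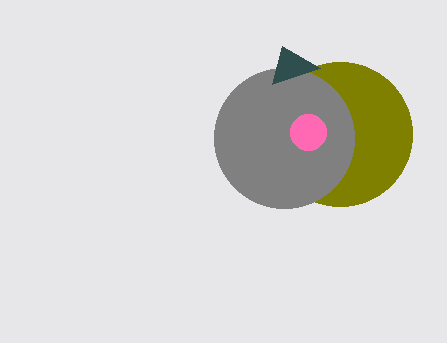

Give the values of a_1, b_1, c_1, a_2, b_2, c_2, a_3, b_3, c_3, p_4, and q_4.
a_1 = 340; b_1 = 134; c_1 = 72; a_2 = 284; b_2 = 138; c_2 = 70; a_3 = 308; b_3 = 132; c_3 = 18; p_4 = 282; q_4 = 46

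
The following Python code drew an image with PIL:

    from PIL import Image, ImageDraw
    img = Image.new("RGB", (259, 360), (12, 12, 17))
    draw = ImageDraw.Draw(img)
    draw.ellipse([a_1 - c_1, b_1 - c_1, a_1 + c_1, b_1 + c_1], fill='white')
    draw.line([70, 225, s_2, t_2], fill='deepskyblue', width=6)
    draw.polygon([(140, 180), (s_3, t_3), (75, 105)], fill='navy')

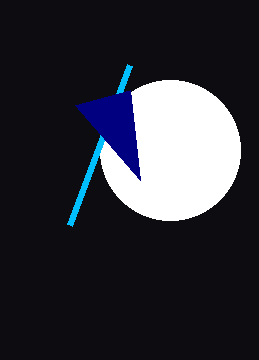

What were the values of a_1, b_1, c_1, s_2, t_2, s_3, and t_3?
a_1 = 170; b_1 = 150; c_1 = 70; s_2 = 130; t_2 = 65; s_3 = 130; t_3 = 90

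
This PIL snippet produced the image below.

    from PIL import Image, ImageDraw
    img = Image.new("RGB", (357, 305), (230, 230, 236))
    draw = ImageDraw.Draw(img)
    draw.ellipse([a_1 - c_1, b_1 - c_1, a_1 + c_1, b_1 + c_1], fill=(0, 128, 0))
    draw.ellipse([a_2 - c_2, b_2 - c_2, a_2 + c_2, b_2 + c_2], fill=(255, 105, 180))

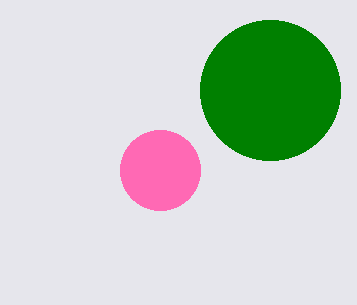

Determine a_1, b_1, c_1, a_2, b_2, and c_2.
a_1 = 270; b_1 = 90; c_1 = 70; a_2 = 160; b_2 = 170; c_2 = 40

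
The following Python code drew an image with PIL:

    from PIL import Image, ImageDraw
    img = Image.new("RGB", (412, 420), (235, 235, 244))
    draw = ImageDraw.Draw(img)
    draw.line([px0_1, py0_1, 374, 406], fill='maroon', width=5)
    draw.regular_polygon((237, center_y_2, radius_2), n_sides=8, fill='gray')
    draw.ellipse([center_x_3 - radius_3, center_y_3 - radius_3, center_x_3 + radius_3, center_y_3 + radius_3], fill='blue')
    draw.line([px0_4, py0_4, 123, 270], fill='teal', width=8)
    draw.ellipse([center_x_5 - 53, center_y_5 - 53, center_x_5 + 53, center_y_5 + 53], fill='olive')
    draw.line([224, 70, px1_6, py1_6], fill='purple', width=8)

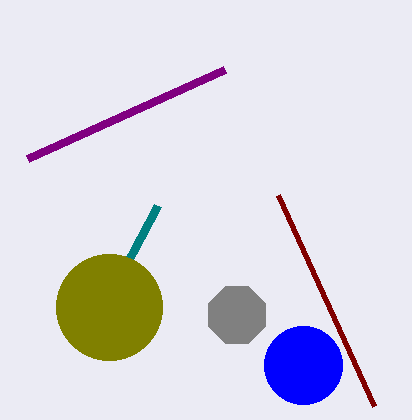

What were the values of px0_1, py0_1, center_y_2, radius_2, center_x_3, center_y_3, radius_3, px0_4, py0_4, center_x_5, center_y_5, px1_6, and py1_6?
px0_1 = 278; py0_1 = 195; center_y_2 = 315; radius_2 = 31; center_x_3 = 303; center_y_3 = 365; radius_3 = 39; px0_4 = 157; py0_4 = 206; center_x_5 = 109; center_y_5 = 307; px1_6 = 27; py1_6 = 159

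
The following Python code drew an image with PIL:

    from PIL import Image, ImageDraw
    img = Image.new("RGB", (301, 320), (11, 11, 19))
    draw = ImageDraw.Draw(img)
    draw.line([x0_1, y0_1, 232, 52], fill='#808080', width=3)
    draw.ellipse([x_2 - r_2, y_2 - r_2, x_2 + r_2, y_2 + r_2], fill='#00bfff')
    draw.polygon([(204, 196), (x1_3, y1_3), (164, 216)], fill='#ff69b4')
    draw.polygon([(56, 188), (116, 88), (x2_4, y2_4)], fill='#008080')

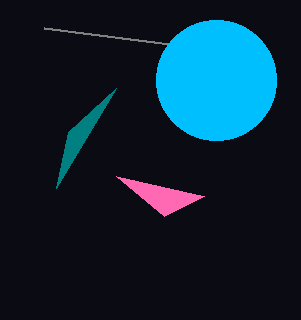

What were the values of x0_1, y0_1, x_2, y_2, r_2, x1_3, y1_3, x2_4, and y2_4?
x0_1 = 44; y0_1 = 28; x_2 = 216; y_2 = 80; r_2 = 60; x1_3 = 116; y1_3 = 176; x2_4 = 68; y2_4 = 132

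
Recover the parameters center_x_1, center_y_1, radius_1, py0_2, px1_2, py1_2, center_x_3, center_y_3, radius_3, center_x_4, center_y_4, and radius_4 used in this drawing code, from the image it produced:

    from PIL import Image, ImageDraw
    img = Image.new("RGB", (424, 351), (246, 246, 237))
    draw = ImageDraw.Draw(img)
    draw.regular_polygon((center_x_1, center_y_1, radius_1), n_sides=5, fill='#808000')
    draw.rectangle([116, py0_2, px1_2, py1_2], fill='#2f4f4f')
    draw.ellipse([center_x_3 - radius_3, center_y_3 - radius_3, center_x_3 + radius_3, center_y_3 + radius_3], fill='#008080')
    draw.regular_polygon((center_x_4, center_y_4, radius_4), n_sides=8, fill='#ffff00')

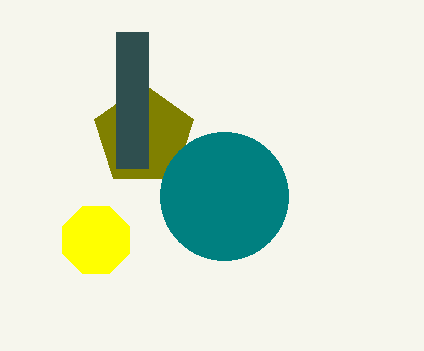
center_x_1 = 144
center_y_1 = 136
radius_1 = 52
py0_2 = 32
px1_2 = 148
py1_2 = 168
center_x_3 = 224
center_y_3 = 196
radius_3 = 64
center_x_4 = 96
center_y_4 = 240
radius_4 = 36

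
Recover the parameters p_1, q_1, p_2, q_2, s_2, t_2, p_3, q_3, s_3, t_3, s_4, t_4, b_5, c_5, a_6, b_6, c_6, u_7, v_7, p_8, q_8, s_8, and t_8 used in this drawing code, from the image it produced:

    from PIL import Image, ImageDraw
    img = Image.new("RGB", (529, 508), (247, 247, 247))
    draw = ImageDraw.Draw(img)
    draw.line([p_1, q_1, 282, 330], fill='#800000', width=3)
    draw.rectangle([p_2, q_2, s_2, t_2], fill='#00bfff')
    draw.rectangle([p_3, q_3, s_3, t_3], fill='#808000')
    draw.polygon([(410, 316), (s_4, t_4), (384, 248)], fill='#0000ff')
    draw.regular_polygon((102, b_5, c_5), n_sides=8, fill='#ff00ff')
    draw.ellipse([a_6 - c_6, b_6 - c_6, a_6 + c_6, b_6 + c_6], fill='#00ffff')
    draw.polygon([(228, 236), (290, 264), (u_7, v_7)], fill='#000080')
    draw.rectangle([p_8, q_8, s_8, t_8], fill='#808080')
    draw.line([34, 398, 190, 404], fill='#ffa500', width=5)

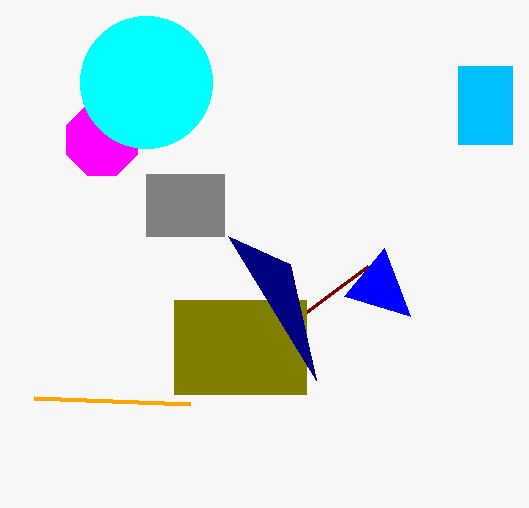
p_1 = 368
q_1 = 266
p_2 = 458
q_2 = 66
s_2 = 512
t_2 = 144
p_3 = 174
q_3 = 300
s_3 = 306
t_3 = 394
s_4 = 344
t_4 = 296
b_5 = 140
c_5 = 38
a_6 = 146
b_6 = 82
c_6 = 66
u_7 = 316
v_7 = 380
p_8 = 146
q_8 = 174
s_8 = 224
t_8 = 236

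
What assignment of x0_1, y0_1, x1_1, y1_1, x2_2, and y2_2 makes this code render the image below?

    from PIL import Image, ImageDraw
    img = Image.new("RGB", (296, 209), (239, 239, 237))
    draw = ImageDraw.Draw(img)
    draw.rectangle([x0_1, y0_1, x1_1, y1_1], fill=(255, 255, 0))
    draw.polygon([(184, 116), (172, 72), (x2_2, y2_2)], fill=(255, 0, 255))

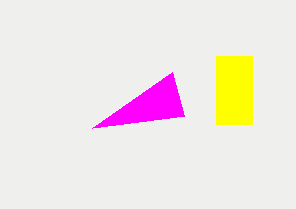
x0_1 = 216
y0_1 = 56
x1_1 = 252
y1_1 = 124
x2_2 = 92
y2_2 = 128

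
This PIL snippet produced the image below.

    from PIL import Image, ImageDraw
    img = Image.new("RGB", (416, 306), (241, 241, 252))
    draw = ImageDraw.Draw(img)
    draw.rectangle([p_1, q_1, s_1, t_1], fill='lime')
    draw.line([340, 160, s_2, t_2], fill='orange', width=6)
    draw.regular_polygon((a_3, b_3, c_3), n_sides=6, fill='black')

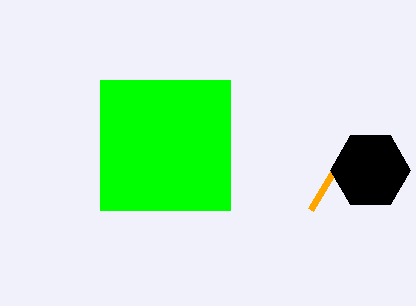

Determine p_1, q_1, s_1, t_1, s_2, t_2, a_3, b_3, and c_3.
p_1 = 100; q_1 = 80; s_1 = 230; t_1 = 210; s_2 = 310; t_2 = 210; a_3 = 370; b_3 = 170; c_3 = 40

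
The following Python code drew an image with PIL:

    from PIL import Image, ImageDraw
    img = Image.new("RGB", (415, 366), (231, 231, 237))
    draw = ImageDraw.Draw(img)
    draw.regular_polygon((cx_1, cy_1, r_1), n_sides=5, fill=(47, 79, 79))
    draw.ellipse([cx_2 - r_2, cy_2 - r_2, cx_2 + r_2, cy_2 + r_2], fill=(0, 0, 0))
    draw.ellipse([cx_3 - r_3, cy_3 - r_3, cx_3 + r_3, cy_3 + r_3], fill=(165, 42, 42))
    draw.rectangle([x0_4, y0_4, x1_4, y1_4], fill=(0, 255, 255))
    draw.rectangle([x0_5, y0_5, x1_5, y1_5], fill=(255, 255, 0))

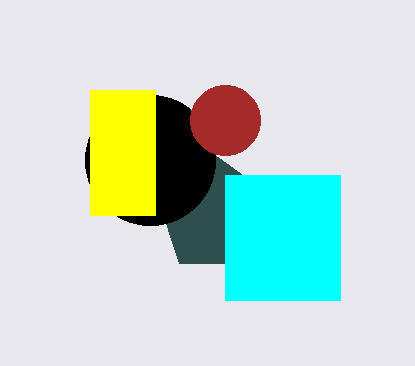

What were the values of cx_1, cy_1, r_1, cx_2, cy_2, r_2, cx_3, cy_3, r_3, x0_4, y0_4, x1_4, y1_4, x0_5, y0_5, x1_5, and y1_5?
cx_1 = 215; cy_1 = 215; r_1 = 60; cx_2 = 150; cy_2 = 160; r_2 = 65; cx_3 = 225; cy_3 = 120; r_3 = 35; x0_4 = 225; y0_4 = 175; x1_4 = 340; y1_4 = 300; x0_5 = 90; y0_5 = 90; x1_5 = 155; y1_5 = 215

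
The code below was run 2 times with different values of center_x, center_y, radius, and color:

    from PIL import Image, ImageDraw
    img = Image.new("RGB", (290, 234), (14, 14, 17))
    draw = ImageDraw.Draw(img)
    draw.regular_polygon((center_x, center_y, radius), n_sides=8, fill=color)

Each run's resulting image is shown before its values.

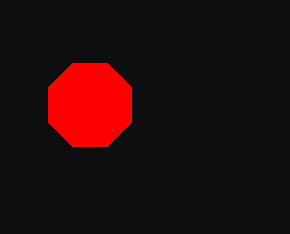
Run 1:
center_x = 90, center_y = 105, radius = 45, color = 'red'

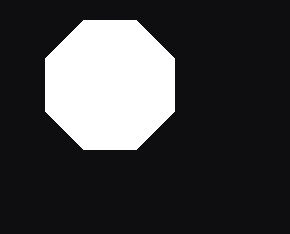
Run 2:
center_x = 110
center_y = 85
radius = 70
color = 'white'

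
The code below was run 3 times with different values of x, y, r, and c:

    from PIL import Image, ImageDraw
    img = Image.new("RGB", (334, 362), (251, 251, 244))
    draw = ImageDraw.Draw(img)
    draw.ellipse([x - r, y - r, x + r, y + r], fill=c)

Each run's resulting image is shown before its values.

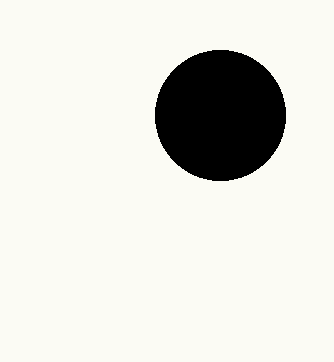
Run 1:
x = 220
y = 115
r = 65
c = 'black'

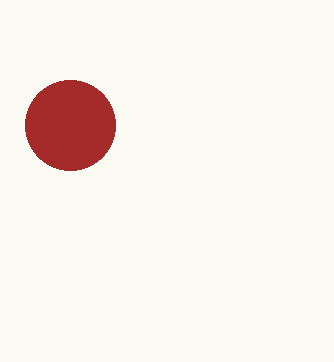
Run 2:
x = 70, y = 125, r = 45, c = 'brown'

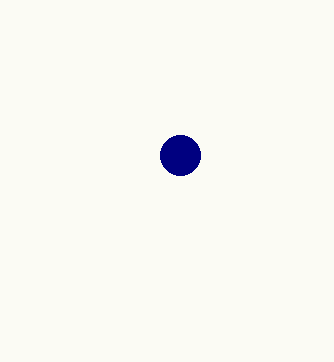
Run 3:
x = 180, y = 155, r = 20, c = 'navy'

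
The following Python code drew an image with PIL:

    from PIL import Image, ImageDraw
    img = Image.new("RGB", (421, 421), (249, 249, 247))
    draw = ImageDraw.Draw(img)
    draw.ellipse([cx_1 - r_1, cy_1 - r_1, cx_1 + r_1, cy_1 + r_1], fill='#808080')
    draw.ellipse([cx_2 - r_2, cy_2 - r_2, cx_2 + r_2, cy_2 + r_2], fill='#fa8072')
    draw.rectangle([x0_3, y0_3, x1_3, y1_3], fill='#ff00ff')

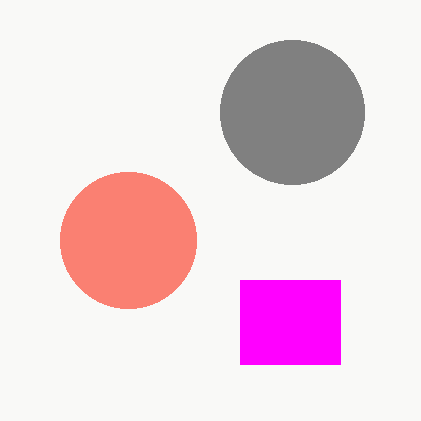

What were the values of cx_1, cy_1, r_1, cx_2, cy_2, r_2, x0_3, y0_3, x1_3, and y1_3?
cx_1 = 292, cy_1 = 112, r_1 = 72, cx_2 = 128, cy_2 = 240, r_2 = 68, x0_3 = 240, y0_3 = 280, x1_3 = 340, y1_3 = 364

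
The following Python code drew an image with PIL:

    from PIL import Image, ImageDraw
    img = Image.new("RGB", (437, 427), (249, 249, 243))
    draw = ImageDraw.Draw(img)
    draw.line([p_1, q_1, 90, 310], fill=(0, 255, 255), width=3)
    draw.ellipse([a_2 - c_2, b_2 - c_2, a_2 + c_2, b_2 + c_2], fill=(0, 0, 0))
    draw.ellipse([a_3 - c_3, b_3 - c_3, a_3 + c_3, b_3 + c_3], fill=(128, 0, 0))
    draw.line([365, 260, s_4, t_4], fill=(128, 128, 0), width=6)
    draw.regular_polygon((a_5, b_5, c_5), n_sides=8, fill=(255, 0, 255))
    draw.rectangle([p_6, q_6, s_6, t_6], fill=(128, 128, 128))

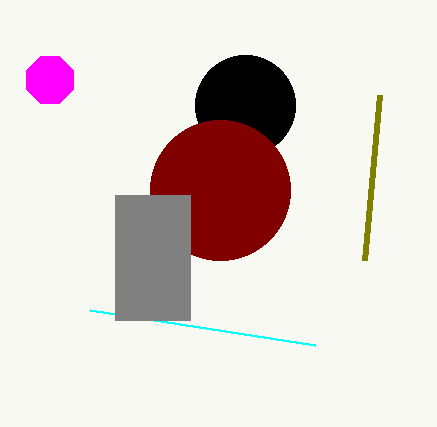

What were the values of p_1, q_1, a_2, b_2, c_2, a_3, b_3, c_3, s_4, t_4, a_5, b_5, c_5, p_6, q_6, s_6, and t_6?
p_1 = 315
q_1 = 345
a_2 = 245
b_2 = 105
c_2 = 50
a_3 = 220
b_3 = 190
c_3 = 70
s_4 = 380
t_4 = 95
a_5 = 50
b_5 = 80
c_5 = 25
p_6 = 115
q_6 = 195
s_6 = 190
t_6 = 320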